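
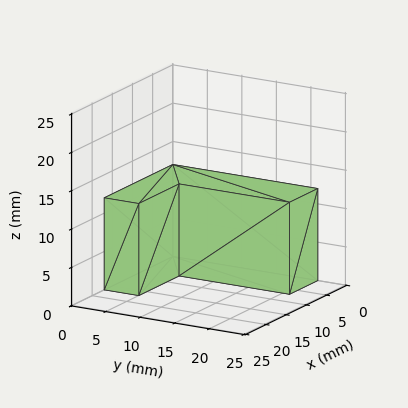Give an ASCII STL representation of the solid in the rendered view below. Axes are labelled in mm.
Reading the render: the shape is an L-shaped prism: outer 17 × 21 mm, arm thicknesses ≈ 5 mm (horizontal) and 7 mm (vertical), extruded 12 mm in z (dimensions read to the nearest mm from the axis ticks). For the STL, each face is triangulated and given an outward normal.

solid part
  facet normal 0.0000 0.0000 -1.0000
    outer loop
      vertex 17.00 5.00 0.00
      vertex 17.00 0.00 0.00
      vertex 0.00 0.00 0.00
    endloop
  endfacet
  facet normal 0.0000 0.0000 -1.0000
    outer loop
      vertex 7.00 5.00 0.00
      vertex 17.00 5.00 0.00
      vertex 0.00 0.00 0.00
    endloop
  endfacet
  facet normal 0.0000 0.0000 -1.0000
    outer loop
      vertex 7.00 21.00 0.00
      vertex 7.00 5.00 0.00
      vertex 0.00 0.00 0.00
    endloop
  endfacet
  facet normal 0.0000 0.0000 -1.0000
    outer loop
      vertex 0.00 21.00 0.00
      vertex 7.00 21.00 0.00
      vertex 0.00 0.00 0.00
    endloop
  endfacet
  facet normal 0.0000 0.0000 1.0000
    outer loop
      vertex 0.00 0.00 12.00
      vertex 17.00 0.00 12.00
      vertex 17.00 5.00 12.00
    endloop
  endfacet
  facet normal 0.0000 0.0000 1.0000
    outer loop
      vertex 0.00 0.00 12.00
      vertex 17.00 5.00 12.00
      vertex 7.00 5.00 12.00
    endloop
  endfacet
  facet normal 0.0000 0.0000 1.0000
    outer loop
      vertex 0.00 0.00 12.00
      vertex 7.00 5.00 12.00
      vertex 7.00 21.00 12.00
    endloop
  endfacet
  facet normal 0.0000 0.0000 1.0000
    outer loop
      vertex 0.00 0.00 12.00
      vertex 7.00 21.00 12.00
      vertex 0.00 21.00 12.00
    endloop
  endfacet
  facet normal 0.0000 -1.0000 0.0000
    outer loop
      vertex 0.00 0.00 0.00
      vertex 17.00 0.00 0.00
      vertex 17.00 0.00 12.00
    endloop
  endfacet
  facet normal 0.0000 -1.0000 0.0000
    outer loop
      vertex 0.00 0.00 0.00
      vertex 17.00 0.00 12.00
      vertex 0.00 0.00 12.00
    endloop
  endfacet
  facet normal 1.0000 0.0000 0.0000
    outer loop
      vertex 17.00 0.00 0.00
      vertex 17.00 5.00 0.00
      vertex 17.00 5.00 12.00
    endloop
  endfacet
  facet normal 1.0000 0.0000 0.0000
    outer loop
      vertex 17.00 0.00 0.00
      vertex 17.00 5.00 12.00
      vertex 17.00 0.00 12.00
    endloop
  endfacet
  facet normal 0.0000 1.0000 0.0000
    outer loop
      vertex 17.00 5.00 0.00
      vertex 7.00 5.00 0.00
      vertex 7.00 5.00 12.00
    endloop
  endfacet
  facet normal 0.0000 1.0000 0.0000
    outer loop
      vertex 17.00 5.00 0.00
      vertex 7.00 5.00 12.00
      vertex 17.00 5.00 12.00
    endloop
  endfacet
  facet normal 1.0000 0.0000 0.0000
    outer loop
      vertex 7.00 5.00 0.00
      vertex 7.00 21.00 0.00
      vertex 7.00 21.00 12.00
    endloop
  endfacet
  facet normal 1.0000 0.0000 0.0000
    outer loop
      vertex 7.00 5.00 0.00
      vertex 7.00 21.00 12.00
      vertex 7.00 5.00 12.00
    endloop
  endfacet
  facet normal 0.0000 1.0000 0.0000
    outer loop
      vertex 7.00 21.00 0.00
      vertex 0.00 21.00 0.00
      vertex 0.00 21.00 12.00
    endloop
  endfacet
  facet normal 0.0000 1.0000 0.0000
    outer loop
      vertex 7.00 21.00 0.00
      vertex 0.00 21.00 12.00
      vertex 7.00 21.00 12.00
    endloop
  endfacet
  facet normal -1.0000 0.0000 0.0000
    outer loop
      vertex 0.00 21.00 0.00
      vertex 0.00 0.00 0.00
      vertex 0.00 0.00 12.00
    endloop
  endfacet
  facet normal -1.0000 0.0000 0.0000
    outer loop
      vertex 0.00 21.00 0.00
      vertex 0.00 0.00 12.00
      vertex 0.00 21.00 12.00
    endloop
  endfacet
endsolid part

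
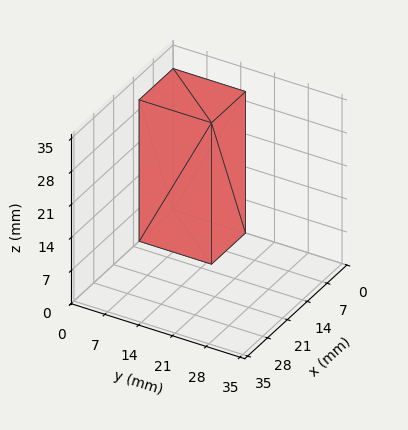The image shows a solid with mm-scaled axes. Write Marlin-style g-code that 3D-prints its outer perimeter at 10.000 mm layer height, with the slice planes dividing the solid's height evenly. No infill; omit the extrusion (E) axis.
Reading the render: the shape is a rectangular box, roughly 12 × 15 mm footprint and 30 mm tall (dimensions read to the nearest mm from the axis ticks). For the g-code, the solid's height is divided into equal slices at the stated Δz and each level perimeter traced with G1 moves after a G0 lift.

; perimeter-only toolpath
G21 ; units = mm
G90 ; absolute positioning
G28 ; home
; layer 1
G0 Z10.000
G0 X0.000 Y0.000
G1 X12.000 Y0.000
G1 X12.000 Y15.000
G1 X0.000 Y15.000
G1 X0.000 Y0.000
; layer 2
G0 Z20.000
G0 X0.000 Y0.000
G1 X12.000 Y0.000
G1 X12.000 Y15.000
G1 X0.000 Y15.000
G1 X0.000 Y0.000
; layer 3
G0 Z30.000
G0 X0.000 Y0.000
G1 X12.000 Y0.000
G1 X12.000 Y15.000
G1 X0.000 Y15.000
G1 X0.000 Y0.000
M2 ; end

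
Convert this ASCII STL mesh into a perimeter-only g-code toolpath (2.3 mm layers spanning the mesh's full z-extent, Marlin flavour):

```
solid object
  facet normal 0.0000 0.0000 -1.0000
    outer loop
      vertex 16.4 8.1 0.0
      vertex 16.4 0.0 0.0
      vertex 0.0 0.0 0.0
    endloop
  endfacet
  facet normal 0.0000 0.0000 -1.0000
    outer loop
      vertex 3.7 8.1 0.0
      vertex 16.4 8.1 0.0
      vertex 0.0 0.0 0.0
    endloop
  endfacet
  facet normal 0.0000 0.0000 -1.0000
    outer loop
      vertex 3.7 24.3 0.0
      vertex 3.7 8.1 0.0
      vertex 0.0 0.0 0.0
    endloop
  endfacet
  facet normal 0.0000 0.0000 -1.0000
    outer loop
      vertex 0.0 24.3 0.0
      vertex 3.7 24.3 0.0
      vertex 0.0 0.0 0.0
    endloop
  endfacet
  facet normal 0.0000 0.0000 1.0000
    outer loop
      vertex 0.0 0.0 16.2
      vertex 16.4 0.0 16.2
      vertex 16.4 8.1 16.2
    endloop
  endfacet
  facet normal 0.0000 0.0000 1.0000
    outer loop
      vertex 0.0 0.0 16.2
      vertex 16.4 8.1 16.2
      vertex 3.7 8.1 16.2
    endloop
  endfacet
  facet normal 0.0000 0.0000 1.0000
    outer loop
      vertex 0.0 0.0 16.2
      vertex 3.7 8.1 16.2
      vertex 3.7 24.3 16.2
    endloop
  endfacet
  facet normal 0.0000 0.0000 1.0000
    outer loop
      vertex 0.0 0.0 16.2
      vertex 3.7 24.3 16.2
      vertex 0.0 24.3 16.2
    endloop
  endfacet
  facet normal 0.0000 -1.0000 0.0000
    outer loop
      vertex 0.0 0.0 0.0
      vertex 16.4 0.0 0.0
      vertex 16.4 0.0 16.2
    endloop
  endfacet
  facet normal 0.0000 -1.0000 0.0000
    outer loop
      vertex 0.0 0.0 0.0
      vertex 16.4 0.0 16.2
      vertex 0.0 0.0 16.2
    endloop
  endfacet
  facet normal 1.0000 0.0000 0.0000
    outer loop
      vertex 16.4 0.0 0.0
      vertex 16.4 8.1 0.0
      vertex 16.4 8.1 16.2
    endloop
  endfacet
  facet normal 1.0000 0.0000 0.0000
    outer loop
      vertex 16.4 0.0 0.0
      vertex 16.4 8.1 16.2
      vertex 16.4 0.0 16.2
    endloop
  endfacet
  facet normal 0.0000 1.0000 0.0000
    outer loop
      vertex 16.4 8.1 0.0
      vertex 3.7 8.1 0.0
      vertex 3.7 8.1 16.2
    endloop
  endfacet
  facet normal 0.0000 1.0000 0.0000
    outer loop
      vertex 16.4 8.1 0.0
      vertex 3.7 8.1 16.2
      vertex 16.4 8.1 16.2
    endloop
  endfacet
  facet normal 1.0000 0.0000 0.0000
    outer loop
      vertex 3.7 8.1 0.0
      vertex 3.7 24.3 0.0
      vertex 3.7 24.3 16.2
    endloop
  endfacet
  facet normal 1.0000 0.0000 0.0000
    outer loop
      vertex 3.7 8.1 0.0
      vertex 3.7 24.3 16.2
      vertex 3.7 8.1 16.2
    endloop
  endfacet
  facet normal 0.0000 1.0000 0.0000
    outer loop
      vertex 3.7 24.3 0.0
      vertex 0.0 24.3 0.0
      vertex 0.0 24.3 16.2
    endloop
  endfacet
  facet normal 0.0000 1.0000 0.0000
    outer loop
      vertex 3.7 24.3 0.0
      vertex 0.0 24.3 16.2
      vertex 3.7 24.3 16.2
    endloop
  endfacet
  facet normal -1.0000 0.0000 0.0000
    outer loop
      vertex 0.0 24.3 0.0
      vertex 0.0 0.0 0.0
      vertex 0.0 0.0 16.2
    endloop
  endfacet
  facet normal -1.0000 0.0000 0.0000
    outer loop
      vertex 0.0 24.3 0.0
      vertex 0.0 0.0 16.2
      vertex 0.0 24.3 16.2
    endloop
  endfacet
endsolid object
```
; perimeter-only toolpath
G21 ; units = mm
G90 ; absolute positioning
G28 ; home
; layer 1
G0 Z2.3
G0 X0.0 Y0.0
G1 X16.4 Y0.0
G1 X16.4 Y8.1
G1 X3.7 Y8.1
G1 X3.7 Y24.3
G1 X0.0 Y24.3
G1 X0.0 Y0.0
; layer 2
G0 Z4.6
G0 X0.0 Y0.0
G1 X16.4 Y0.0
G1 X16.4 Y8.1
G1 X3.7 Y8.1
G1 X3.7 Y24.3
G1 X0.0 Y24.3
G1 X0.0 Y0.0
; layer 3
G0 Z6.9
G0 X0.0 Y0.0
G1 X16.4 Y0.0
G1 X16.4 Y8.1
G1 X3.7 Y8.1
G1 X3.7 Y24.3
G1 X0.0 Y24.3
G1 X0.0 Y0.0
; layer 4
G0 Z9.3
G0 X0.0 Y0.0
G1 X16.4 Y0.0
G1 X16.4 Y8.1
G1 X3.7 Y8.1
G1 X3.7 Y24.3
G1 X0.0 Y24.3
G1 X0.0 Y0.0
; layer 5
G0 Z11.6
G0 X0.0 Y0.0
G1 X16.4 Y0.0
G1 X16.4 Y8.1
G1 X3.7 Y8.1
G1 X3.7 Y24.3
G1 X0.0 Y24.3
G1 X0.0 Y0.0
; layer 6
G0 Z13.9
G0 X0.0 Y0.0
G1 X16.4 Y0.0
G1 X16.4 Y8.1
G1 X3.7 Y8.1
G1 X3.7 Y24.3
G1 X0.0 Y24.3
G1 X0.0 Y0.0
; layer 7
G0 Z16.2
G0 X0.0 Y0.0
G1 X16.4 Y0.0
G1 X16.4 Y8.1
G1 X3.7 Y8.1
G1 X3.7 Y24.3
G1 X0.0 Y24.3
G1 X0.0 Y0.0
M2 ; end

The solid is an L-shaped prism: outer 16.4 × 24.3 mm, arm thicknesses ≈ 8.1 mm (horizontal) and 3.7 mm (vertical), extruded 16.2 mm in z. Slicing at Δz = 2.3 mm — 7 equal slices spanning the solid's height, so layer i sits at z = i·h/7 — gives 7 non-empty perimeters. Each is a 6-segment closed polygon; G0 lifts to the layer z and rapids to the start vertex, then G1 traces the edges.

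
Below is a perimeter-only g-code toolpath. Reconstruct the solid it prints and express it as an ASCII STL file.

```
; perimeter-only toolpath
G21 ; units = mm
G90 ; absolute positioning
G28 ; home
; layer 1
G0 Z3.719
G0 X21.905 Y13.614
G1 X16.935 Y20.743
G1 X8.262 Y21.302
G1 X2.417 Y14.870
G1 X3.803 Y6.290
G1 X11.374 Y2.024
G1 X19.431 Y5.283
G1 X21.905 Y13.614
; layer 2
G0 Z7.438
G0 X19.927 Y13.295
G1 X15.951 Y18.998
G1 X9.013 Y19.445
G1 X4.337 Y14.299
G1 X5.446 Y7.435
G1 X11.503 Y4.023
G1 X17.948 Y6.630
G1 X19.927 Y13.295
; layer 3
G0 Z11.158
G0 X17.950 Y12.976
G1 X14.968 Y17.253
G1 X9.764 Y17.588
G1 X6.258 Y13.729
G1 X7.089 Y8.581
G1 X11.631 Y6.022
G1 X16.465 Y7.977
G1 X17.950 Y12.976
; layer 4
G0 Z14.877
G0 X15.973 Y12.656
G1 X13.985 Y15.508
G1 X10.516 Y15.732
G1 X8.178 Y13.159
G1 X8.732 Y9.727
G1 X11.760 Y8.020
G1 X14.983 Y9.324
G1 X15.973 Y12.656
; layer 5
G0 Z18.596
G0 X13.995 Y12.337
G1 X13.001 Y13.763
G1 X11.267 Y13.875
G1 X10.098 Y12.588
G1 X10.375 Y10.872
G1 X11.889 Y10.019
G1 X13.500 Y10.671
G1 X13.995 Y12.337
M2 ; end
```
solid part
  facet normal 0.0000 0.0000 -1.0000
    outer loop
      vertex 7.511 23.159 0.000
      vertex 17.918 22.488 0.000
      vertex 23.882 13.933 0.000
    endloop
  endfacet
  facet normal 0.0000 0.0000 -1.0000
    outer loop
      vertex 0.497 15.440 0.000
      vertex 7.511 23.159 0.000
      vertex 23.882 13.933 0.000
    endloop
  endfacet
  facet normal 0.0000 0.0000 -1.0000
    outer loop
      vertex 2.160 5.144 0.000
      vertex 0.497 15.440 0.000
      vertex 23.882 13.933 0.000
    endloop
  endfacet
  facet normal 0.0000 0.0000 -1.0000
    outer loop
      vertex 11.245 0.025 0.000
      vertex 2.160 5.144 0.000
      vertex 23.882 13.933 0.000
    endloop
  endfacet
  facet normal 0.0000 0.0000 -1.0000
    outer loop
      vertex 20.913 3.936 0.000
      vertex 11.245 0.025 0.000
      vertex 23.882 13.933 0.000
    endloop
  endfacet
  facet normal 0.7380 0.5145 0.4365
    outer loop
      vertex 23.882 13.933 0.000
      vertex 17.918 22.488 0.000
      vertex 12.018 12.018 22.315
    endloop
  endfacet
  facet normal 0.0579 0.8978 0.4366
    outer loop
      vertex 17.918 22.488 0.000
      vertex 7.511 23.159 0.000
      vertex 12.018 12.018 22.315
    endloop
  endfacet
  facet normal -0.6658 0.6050 0.4366
    outer loop
      vertex 7.511 23.159 0.000
      vertex 0.497 15.440 0.000
      vertex 12.018 12.018 22.315
    endloop
  endfacet
  facet normal -0.8882 -0.1435 0.4366
    outer loop
      vertex 0.497 15.440 0.000
      vertex 2.160 5.144 0.000
      vertex 12.018 12.018 22.315
    endloop
  endfacet
  facet normal -0.4416 -0.7838 0.4366
    outer loop
      vertex 2.160 5.144 0.000
      vertex 11.245 0.025 0.000
      vertex 12.018 12.018 22.315
    endloop
  endfacet
  facet normal 0.3374 -0.8340 0.4366
    outer loop
      vertex 11.245 0.025 0.000
      vertex 20.913 3.936 0.000
      vertex 12.018 12.018 22.315
    endloop
  endfacet
  facet normal 0.8624 -0.2561 0.4365
    outer loop
      vertex 20.913 3.936 0.000
      vertex 23.882 13.933 0.000
      vertex 12.018 12.018 22.315
    endloop
  endfacet
endsolid part

The G0 Z moves step by Δz≈3.719 mm. The G1 loops shrink linearly with z, so the solid tapers from its base footprint up to z≈22.3. Closing with a flat bottom cap and the tapered top and triangulating gives 12 facets — a regular 7-sided pyramid, base circumscribed radius ≈ 12 mm, apex at z ≈ 22.3 mm.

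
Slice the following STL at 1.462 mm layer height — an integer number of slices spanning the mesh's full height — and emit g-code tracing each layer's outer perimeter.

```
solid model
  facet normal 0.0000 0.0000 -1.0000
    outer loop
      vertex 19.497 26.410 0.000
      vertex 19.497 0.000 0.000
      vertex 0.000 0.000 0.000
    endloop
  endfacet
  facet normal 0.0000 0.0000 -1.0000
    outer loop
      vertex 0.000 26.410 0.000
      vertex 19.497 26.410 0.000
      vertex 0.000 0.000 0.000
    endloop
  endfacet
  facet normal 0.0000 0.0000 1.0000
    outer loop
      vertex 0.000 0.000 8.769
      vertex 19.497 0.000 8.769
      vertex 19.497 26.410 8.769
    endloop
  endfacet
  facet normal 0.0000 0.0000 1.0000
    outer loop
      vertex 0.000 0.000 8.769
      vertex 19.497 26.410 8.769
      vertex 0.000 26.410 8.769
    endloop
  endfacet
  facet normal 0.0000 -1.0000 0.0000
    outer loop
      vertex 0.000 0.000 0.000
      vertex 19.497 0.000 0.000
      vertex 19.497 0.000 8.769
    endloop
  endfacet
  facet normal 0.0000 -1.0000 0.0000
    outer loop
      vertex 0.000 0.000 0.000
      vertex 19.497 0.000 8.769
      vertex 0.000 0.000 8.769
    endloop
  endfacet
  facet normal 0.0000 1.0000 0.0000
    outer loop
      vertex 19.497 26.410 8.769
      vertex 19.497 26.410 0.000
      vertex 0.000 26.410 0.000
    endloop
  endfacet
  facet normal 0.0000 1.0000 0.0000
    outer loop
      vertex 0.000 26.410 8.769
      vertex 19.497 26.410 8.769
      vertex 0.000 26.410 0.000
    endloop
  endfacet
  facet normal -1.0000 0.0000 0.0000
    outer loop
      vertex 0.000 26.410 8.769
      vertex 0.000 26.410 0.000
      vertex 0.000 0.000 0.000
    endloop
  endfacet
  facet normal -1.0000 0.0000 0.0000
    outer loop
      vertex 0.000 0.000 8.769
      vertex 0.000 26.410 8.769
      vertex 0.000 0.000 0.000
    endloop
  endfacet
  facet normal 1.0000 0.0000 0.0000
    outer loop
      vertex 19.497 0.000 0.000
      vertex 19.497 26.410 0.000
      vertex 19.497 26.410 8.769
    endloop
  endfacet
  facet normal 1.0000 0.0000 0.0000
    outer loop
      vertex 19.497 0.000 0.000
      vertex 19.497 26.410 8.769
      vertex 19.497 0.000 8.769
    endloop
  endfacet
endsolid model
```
; perimeter-only toolpath
G21 ; units = mm
G90 ; absolute positioning
G28 ; home
; layer 1
G0 Z1.462
G0 X0.000 Y0.000
G1 X19.497 Y0.000
G1 X19.497 Y26.410
G1 X0.000 Y26.410
G1 X0.000 Y0.000
; layer 2
G0 Z2.923
G0 X0.000 Y0.000
G1 X19.497 Y0.000
G1 X19.497 Y26.410
G1 X0.000 Y26.410
G1 X0.000 Y0.000
; layer 3
G0 Z4.385
G0 X0.000 Y0.000
G1 X19.497 Y0.000
G1 X19.497 Y26.410
G1 X0.000 Y26.410
G1 X0.000 Y0.000
; layer 4
G0 Z5.846
G0 X0.000 Y0.000
G1 X19.497 Y0.000
G1 X19.497 Y26.410
G1 X0.000 Y26.410
G1 X0.000 Y0.000
; layer 5
G0 Z7.308
G0 X0.000 Y0.000
G1 X19.497 Y0.000
G1 X19.497 Y26.410
G1 X0.000 Y26.410
G1 X0.000 Y0.000
; layer 6
G0 Z8.769
G0 X0.000 Y0.000
G1 X19.497 Y0.000
G1 X19.497 Y26.410
G1 X0.000 Y26.410
G1 X0.000 Y0.000
M2 ; end

The solid is a rectangular box, roughly 19.5 × 26.4 mm footprint and 8.77 mm tall. Slicing at Δz = 1.462 mm — 6 equal slices spanning the solid's height, so layer i sits at z = i·h/6 — gives 6 non-empty perimeters. Each is a 4-segment closed polygon; G0 lifts to the layer z and rapids to the start vertex, then G1 traces the edges.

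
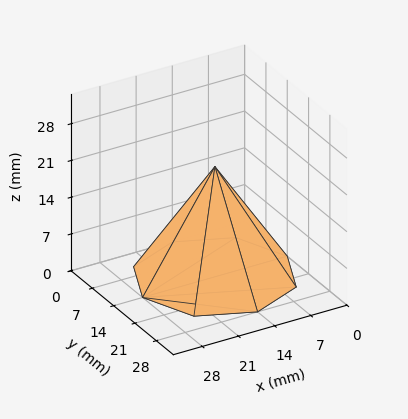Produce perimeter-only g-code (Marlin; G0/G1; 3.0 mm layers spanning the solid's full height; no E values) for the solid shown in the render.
Reading the render: the shape is a regular 8-sided pyramid, base circumscribed radius ≈ 14 mm, apex at z ≈ 21 mm (dimensions read to the nearest mm from the axis ticks). For the g-code, the solid's height is divided into equal slices at the stated Δz and each level perimeter traced with G1 moves after a G0 lift.

; perimeter-only toolpath
G21 ; units = mm
G90 ; absolute positioning
G28 ; home
; layer 1
G0 Z3.0
G0 X26.0 Y14.0
G1 X22.5 Y22.5
G1 X14.0 Y26.0
G1 X5.5 Y22.5
G1 X2.0 Y14.0
G1 X5.5 Y5.5
G1 X14.0 Y2.0
G1 X22.5 Y5.5
G1 X26.0 Y14.0
; layer 2
G0 Z6.0
G0 X24.0 Y14.0
G1 X21.1 Y21.1
G1 X14.0 Y24.0
G1 X6.9 Y21.1
G1 X4.0 Y14.0
G1 X6.9 Y6.9
G1 X14.0 Y4.0
G1 X21.1 Y6.9
G1 X24.0 Y14.0
; layer 3
G0 Z9.0
G0 X22.0 Y14.0
G1 X19.7 Y19.7
G1 X14.0 Y22.0
G1 X8.3 Y19.7
G1 X6.0 Y14.0
G1 X8.3 Y8.3
G1 X14.0 Y6.0
G1 X19.7 Y8.3
G1 X22.0 Y14.0
; layer 4
G0 Z12.0
G0 X20.0 Y14.0
G1 X18.2 Y18.2
G1 X14.0 Y20.0
G1 X9.8 Y18.2
G1 X8.0 Y14.0
G1 X9.8 Y9.8
G1 X14.0 Y8.0
G1 X18.2 Y9.8
G1 X20.0 Y14.0
; layer 5
G0 Z15.0
G0 X18.0 Y14.0
G1 X16.8 Y16.8
G1 X14.0 Y18.0
G1 X11.2 Y16.8
G1 X10.0 Y14.0
G1 X11.2 Y11.2
G1 X14.0 Y10.0
G1 X16.8 Y11.2
G1 X18.0 Y14.0
; layer 6
G0 Z18.0
G0 X16.0 Y14.0
G1 X15.4 Y15.4
G1 X14.0 Y16.0
G1 X12.6 Y15.4
G1 X12.0 Y14.0
G1 X12.6 Y12.6
G1 X14.0 Y12.0
G1 X15.4 Y12.6
G1 X16.0 Y14.0
M2 ; end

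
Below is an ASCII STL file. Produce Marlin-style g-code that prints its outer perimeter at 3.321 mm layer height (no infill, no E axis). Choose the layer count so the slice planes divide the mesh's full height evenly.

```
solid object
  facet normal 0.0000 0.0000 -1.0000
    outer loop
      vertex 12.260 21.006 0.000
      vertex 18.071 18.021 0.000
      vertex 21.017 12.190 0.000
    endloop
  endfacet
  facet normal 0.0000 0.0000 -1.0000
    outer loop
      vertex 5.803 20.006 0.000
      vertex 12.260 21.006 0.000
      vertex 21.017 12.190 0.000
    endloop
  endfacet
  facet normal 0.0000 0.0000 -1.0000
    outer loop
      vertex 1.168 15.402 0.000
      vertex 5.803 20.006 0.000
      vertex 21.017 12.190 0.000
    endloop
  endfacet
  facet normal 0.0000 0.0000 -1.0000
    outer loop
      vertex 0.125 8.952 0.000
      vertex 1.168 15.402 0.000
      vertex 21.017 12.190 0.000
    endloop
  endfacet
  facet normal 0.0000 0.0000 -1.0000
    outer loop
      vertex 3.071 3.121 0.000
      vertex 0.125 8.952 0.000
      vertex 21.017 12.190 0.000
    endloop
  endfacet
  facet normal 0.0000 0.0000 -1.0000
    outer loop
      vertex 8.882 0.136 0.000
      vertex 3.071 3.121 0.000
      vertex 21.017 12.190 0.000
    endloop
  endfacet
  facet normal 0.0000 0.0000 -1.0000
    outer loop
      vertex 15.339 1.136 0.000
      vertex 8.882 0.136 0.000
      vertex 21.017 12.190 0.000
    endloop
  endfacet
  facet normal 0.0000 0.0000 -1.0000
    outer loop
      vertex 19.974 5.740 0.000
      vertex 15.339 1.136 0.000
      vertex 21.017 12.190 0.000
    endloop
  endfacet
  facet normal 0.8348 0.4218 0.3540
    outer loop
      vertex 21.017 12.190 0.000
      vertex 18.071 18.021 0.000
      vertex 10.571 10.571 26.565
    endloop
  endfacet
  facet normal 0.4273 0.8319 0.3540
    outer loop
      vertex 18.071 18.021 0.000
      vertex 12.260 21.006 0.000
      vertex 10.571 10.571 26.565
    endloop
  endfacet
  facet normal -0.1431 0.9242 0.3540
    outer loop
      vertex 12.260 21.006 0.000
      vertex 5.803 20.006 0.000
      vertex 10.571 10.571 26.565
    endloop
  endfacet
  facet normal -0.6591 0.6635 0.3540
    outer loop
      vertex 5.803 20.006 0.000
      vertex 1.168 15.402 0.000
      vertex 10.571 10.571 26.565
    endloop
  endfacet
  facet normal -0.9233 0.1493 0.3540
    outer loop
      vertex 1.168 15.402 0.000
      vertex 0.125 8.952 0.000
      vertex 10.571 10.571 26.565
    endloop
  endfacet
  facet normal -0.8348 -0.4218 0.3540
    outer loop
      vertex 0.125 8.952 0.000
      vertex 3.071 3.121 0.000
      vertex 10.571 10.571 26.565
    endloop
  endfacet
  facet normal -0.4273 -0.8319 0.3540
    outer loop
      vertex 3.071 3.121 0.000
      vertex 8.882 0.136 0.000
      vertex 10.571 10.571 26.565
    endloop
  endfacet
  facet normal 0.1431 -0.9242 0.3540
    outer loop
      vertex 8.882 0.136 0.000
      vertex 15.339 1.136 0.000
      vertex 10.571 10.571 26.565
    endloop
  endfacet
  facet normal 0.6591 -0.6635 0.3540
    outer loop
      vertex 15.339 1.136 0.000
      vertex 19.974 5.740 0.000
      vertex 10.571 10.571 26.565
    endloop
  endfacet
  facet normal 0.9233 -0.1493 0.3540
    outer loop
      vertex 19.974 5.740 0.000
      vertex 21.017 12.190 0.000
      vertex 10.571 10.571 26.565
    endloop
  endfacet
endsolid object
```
; perimeter-only toolpath
G21 ; units = mm
G90 ; absolute positioning
G28 ; home
; layer 1
G0 Z3.321
G0 X19.711 Y11.988
G1 X17.134 Y17.090
G1 X12.049 Y19.702
G1 X6.399 Y18.827
G1 X2.343 Y14.798
G1 X1.431 Y9.154
G1 X4.008 Y4.052
G1 X9.093 Y1.440
G1 X14.743 Y2.315
G1 X18.799 Y6.344
G1 X19.711 Y11.988
; layer 2
G0 Z6.641
G0 X18.405 Y11.785
G1 X16.196 Y16.159
G1 X11.838 Y18.397
G1 X6.995 Y17.647
G1 X3.519 Y14.194
G1 X2.736 Y9.357
G1 X4.946 Y4.983
G1 X9.304 Y2.745
G1 X14.147 Y3.495
G1 X17.623 Y6.948
G1 X18.405 Y11.785
; layer 3
G0 Z9.962
G0 X17.100 Y11.583
G1 X15.259 Y15.227
G1 X11.627 Y17.093
G1 X7.591 Y16.468
G1 X4.694 Y13.590
G1 X4.042 Y9.559
G1 X5.883 Y5.915
G1 X9.515 Y4.049
G1 X13.551 Y4.674
G1 X16.448 Y7.552
G1 X17.100 Y11.583
; layer 4
G0 Z13.283
G0 X15.794 Y11.380
G1 X14.321 Y14.296
G1 X11.415 Y15.788
G1 X8.187 Y15.288
G1 X5.869 Y12.986
G1 X5.348 Y9.761
G1 X6.821 Y6.846
G1 X9.726 Y5.353
G1 X12.955 Y5.853
G1 X15.273 Y8.155
G1 X15.794 Y11.380
; layer 5
G0 Z16.603
G0 X14.488 Y11.178
G1 X13.384 Y13.365
G1 X11.204 Y14.484
G1 X8.783 Y14.109
G1 X7.045 Y12.383
G1 X6.654 Y9.964
G1 X7.758 Y7.777
G1 X9.938 Y6.658
G1 X12.359 Y7.033
G1 X14.097 Y8.759
G1 X14.488 Y11.178
; layer 6
G0 Z19.924
G0 X13.183 Y10.976
G1 X12.446 Y12.434
G1 X10.993 Y13.180
G1 X9.379 Y12.930
G1 X8.220 Y11.779
G1 X7.960 Y10.166
G1 X8.696 Y8.709
G1 X10.149 Y7.962
G1 X11.763 Y8.212
G1 X12.922 Y9.363
G1 X13.183 Y10.976
; layer 7
G0 Z23.244
G0 X11.877 Y10.773
G1 X11.508 Y11.502
G1 X10.782 Y11.875
G1 X9.975 Y11.750
G1 X9.396 Y11.175
G1 X9.265 Y10.369
G1 X9.633 Y9.640
G1 X10.360 Y9.267
G1 X11.167 Y9.392
G1 X11.746 Y9.967
G1 X11.877 Y10.773
M2 ; end

The solid is a regular 10-sided pyramid, base circumscribed radius ≈ 10.6 mm, apex at z ≈ 26.6 mm. Slicing at Δz = 3.321 mm — 8 equal slices spanning the solid's height, so layer i sits at z = i·h/8 — gives 7 non-empty perimeters. Each is a 10-segment closed polygon; G0 lifts to the layer z and rapids to the start vertex, then G1 traces the edges. The cross-section shrinks linearly with z (the slice at the apex is degenerate and omitted).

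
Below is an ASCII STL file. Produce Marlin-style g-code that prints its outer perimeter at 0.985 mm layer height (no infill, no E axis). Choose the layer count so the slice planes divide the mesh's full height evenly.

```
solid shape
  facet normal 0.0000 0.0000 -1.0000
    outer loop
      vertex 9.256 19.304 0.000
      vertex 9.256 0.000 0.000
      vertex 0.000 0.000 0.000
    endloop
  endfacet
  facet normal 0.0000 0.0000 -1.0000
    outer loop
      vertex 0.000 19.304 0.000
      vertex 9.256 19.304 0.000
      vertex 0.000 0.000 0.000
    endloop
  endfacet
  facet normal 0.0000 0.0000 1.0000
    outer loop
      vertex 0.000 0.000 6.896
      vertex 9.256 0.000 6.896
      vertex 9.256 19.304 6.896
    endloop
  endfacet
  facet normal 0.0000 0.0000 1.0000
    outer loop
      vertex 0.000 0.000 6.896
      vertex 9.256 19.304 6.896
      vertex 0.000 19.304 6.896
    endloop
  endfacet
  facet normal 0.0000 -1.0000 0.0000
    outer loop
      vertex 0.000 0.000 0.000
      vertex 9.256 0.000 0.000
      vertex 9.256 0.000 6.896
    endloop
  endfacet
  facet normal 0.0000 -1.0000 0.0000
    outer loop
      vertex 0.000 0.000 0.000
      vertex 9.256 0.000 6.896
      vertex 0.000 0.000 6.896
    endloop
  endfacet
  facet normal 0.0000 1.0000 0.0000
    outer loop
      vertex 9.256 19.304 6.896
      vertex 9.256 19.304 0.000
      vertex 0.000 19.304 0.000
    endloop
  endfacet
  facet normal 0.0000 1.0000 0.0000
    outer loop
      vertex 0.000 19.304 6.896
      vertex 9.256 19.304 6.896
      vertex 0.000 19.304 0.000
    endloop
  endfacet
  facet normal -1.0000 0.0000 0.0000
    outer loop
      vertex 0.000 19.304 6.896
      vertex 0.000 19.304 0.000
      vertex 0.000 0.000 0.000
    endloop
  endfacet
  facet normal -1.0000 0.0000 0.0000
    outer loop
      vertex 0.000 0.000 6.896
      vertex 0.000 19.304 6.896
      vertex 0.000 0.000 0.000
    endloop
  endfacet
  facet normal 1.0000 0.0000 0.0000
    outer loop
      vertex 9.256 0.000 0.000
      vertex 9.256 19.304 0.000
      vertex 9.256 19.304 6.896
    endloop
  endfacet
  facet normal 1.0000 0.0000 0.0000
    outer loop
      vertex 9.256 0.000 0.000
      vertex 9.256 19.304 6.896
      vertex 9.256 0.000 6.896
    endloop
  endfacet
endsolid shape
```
; perimeter-only toolpath
G21 ; units = mm
G90 ; absolute positioning
G28 ; home
; layer 1
G0 Z0.985
G0 X0.000 Y0.000
G1 X9.256 Y0.000
G1 X9.256 Y19.304
G1 X0.000 Y19.304
G1 X0.000 Y0.000
; layer 2
G0 Z1.970
G0 X0.000 Y0.000
G1 X9.256 Y0.000
G1 X9.256 Y19.304
G1 X0.000 Y19.304
G1 X0.000 Y0.000
; layer 3
G0 Z2.955
G0 X0.000 Y0.000
G1 X9.256 Y0.000
G1 X9.256 Y19.304
G1 X0.000 Y19.304
G1 X0.000 Y0.000
; layer 4
G0 Z3.941
G0 X0.000 Y0.000
G1 X9.256 Y0.000
G1 X9.256 Y19.304
G1 X0.000 Y19.304
G1 X0.000 Y0.000
; layer 5
G0 Z4.926
G0 X0.000 Y0.000
G1 X9.256 Y0.000
G1 X9.256 Y19.304
G1 X0.000 Y19.304
G1 X0.000 Y0.000
; layer 6
G0 Z5.911
G0 X0.000 Y0.000
G1 X9.256 Y0.000
G1 X9.256 Y19.304
G1 X0.000 Y19.304
G1 X0.000 Y0.000
; layer 7
G0 Z6.896
G0 X0.000 Y0.000
G1 X9.256 Y0.000
G1 X9.256 Y19.304
G1 X0.000 Y19.304
G1 X0.000 Y0.000
M2 ; end

The solid is a rectangular box, roughly 9.26 × 19.3 mm footprint and 6.9 mm tall. Slicing at Δz = 0.985 mm — 7 equal slices spanning the solid's height, so layer i sits at z = i·h/7 — gives 7 non-empty perimeters. Each is a 4-segment closed polygon; G0 lifts to the layer z and rapids to the start vertex, then G1 traces the edges.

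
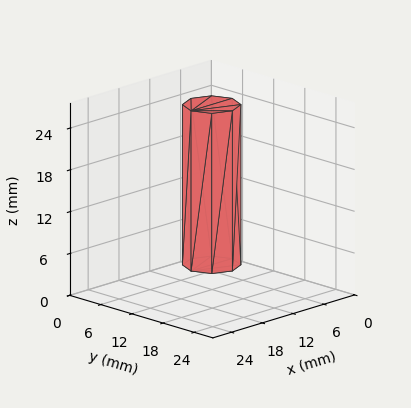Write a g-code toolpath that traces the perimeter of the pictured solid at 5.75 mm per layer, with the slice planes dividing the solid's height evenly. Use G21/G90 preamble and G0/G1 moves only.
Reading the render: the shape is a regular 8-sided prism (a cylinder approximated with 8 flat sides), circumscribed radius ≈ 4 mm, height ≈ 23 mm (dimensions read to the nearest mm from the axis ticks). For the g-code, the solid's height is divided into equal slices at the stated Δz and each level perimeter traced with G1 moves after a G0 lift.

; perimeter-only toolpath
G21 ; units = mm
G90 ; absolute positioning
G28 ; home
; layer 1
G0 Z5.75
G0 X8.00 Y4.00
G1 X6.83 Y6.83
G1 X4.00 Y8.00
G1 X1.17 Y6.83
G1 X0.00 Y4.00
G1 X1.17 Y1.17
G1 X4.00 Y0.00
G1 X6.83 Y1.17
G1 X8.00 Y4.00
; layer 2
G0 Z11.50
G0 X8.00 Y4.00
G1 X6.83 Y6.83
G1 X4.00 Y8.00
G1 X1.17 Y6.83
G1 X0.00 Y4.00
G1 X1.17 Y1.17
G1 X4.00 Y0.00
G1 X6.83 Y1.17
G1 X8.00 Y4.00
; layer 3
G0 Z17.25
G0 X8.00 Y4.00
G1 X6.83 Y6.83
G1 X4.00 Y8.00
G1 X1.17 Y6.83
G1 X0.00 Y4.00
G1 X1.17 Y1.17
G1 X4.00 Y0.00
G1 X6.83 Y1.17
G1 X8.00 Y4.00
; layer 4
G0 Z23.00
G0 X8.00 Y4.00
G1 X6.83 Y6.83
G1 X4.00 Y8.00
G1 X1.17 Y6.83
G1 X0.00 Y4.00
G1 X1.17 Y1.17
G1 X4.00 Y0.00
G1 X6.83 Y1.17
G1 X8.00 Y4.00
M2 ; end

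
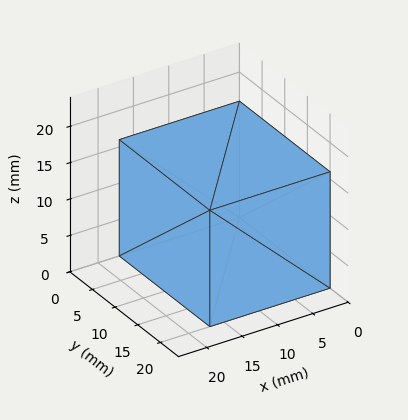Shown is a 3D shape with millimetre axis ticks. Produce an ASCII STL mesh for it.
Reading the render: the shape is a rectangular box, roughly 17 × 20 mm footprint and 16 mm tall (dimensions read to the nearest mm from the axis ticks). For the STL, each face is triangulated and given an outward normal.

solid part
  facet normal 0.0000 0.0000 -1.0000
    outer loop
      vertex 17.00 20.00 0.00
      vertex 17.00 0.00 0.00
      vertex 0.00 0.00 0.00
    endloop
  endfacet
  facet normal 0.0000 0.0000 -1.0000
    outer loop
      vertex 0.00 20.00 0.00
      vertex 17.00 20.00 0.00
      vertex 0.00 0.00 0.00
    endloop
  endfacet
  facet normal 0.0000 0.0000 1.0000
    outer loop
      vertex 0.00 0.00 16.00
      vertex 17.00 0.00 16.00
      vertex 17.00 20.00 16.00
    endloop
  endfacet
  facet normal 0.0000 0.0000 1.0000
    outer loop
      vertex 0.00 0.00 16.00
      vertex 17.00 20.00 16.00
      vertex 0.00 20.00 16.00
    endloop
  endfacet
  facet normal 0.0000 -1.0000 0.0000
    outer loop
      vertex 0.00 0.00 0.00
      vertex 17.00 0.00 0.00
      vertex 17.00 0.00 16.00
    endloop
  endfacet
  facet normal 0.0000 -1.0000 0.0000
    outer loop
      vertex 0.00 0.00 0.00
      vertex 17.00 0.00 16.00
      vertex 0.00 0.00 16.00
    endloop
  endfacet
  facet normal 0.0000 1.0000 0.0000
    outer loop
      vertex 17.00 20.00 16.00
      vertex 17.00 20.00 0.00
      vertex 0.00 20.00 0.00
    endloop
  endfacet
  facet normal 0.0000 1.0000 0.0000
    outer loop
      vertex 0.00 20.00 16.00
      vertex 17.00 20.00 16.00
      vertex 0.00 20.00 0.00
    endloop
  endfacet
  facet normal -1.0000 0.0000 0.0000
    outer loop
      vertex 0.00 20.00 16.00
      vertex 0.00 20.00 0.00
      vertex 0.00 0.00 0.00
    endloop
  endfacet
  facet normal -1.0000 0.0000 0.0000
    outer loop
      vertex 0.00 0.00 16.00
      vertex 0.00 20.00 16.00
      vertex 0.00 0.00 0.00
    endloop
  endfacet
  facet normal 1.0000 0.0000 0.0000
    outer loop
      vertex 17.00 0.00 0.00
      vertex 17.00 20.00 0.00
      vertex 17.00 20.00 16.00
    endloop
  endfacet
  facet normal 1.0000 0.0000 0.0000
    outer loop
      vertex 17.00 0.00 0.00
      vertex 17.00 20.00 16.00
      vertex 17.00 0.00 16.00
    endloop
  endfacet
endsolid part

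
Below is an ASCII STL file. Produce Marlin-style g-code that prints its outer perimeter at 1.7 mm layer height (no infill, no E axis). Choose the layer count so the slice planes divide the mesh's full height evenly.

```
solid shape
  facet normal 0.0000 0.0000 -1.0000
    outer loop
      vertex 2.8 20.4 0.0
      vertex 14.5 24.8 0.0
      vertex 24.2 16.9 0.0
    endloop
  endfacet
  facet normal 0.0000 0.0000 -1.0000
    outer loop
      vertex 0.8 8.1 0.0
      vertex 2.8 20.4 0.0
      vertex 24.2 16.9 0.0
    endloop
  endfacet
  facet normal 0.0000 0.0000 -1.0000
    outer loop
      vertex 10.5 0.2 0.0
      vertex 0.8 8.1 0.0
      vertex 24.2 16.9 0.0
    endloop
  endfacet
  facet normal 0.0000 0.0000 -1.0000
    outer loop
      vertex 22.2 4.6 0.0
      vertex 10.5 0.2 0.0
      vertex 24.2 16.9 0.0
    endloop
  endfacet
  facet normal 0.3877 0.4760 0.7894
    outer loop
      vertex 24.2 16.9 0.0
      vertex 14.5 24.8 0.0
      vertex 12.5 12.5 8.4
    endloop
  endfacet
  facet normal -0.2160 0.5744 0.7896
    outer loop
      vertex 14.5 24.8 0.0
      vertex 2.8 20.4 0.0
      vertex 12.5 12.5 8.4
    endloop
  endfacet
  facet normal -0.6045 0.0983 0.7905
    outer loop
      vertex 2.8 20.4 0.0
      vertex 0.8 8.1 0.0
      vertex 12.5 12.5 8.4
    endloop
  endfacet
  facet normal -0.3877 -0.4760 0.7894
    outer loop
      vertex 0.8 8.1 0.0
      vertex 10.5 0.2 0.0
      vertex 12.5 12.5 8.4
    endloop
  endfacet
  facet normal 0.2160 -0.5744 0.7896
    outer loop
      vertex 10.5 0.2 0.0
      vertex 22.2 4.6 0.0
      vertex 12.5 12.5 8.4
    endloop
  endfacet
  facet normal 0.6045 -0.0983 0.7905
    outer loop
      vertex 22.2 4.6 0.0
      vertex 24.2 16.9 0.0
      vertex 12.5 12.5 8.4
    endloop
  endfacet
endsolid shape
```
; perimeter-only toolpath
G21 ; units = mm
G90 ; absolute positioning
G28 ; home
; layer 1
G0 Z1.7
G0 X21.9 Y16.0
G1 X14.1 Y22.3
G1 X4.7 Y18.8
G1 X3.1 Y9.0
G1 X10.9 Y2.7
G1 X20.3 Y6.2
G1 X21.9 Y16.0
; layer 2
G0 Z3.4
G0 X19.5 Y15.1
G1 X13.7 Y19.9
G1 X6.7 Y17.2
G1 X5.5 Y9.9
G1 X11.3 Y5.1
G1 X18.3 Y7.8
G1 X19.5 Y15.1
; layer 3
G0 Z5.0
G0 X17.2 Y14.3
G1 X13.3 Y17.4
G1 X8.6 Y15.7
G1 X7.8 Y10.7
G1 X11.7 Y7.6
G1 X16.4 Y9.3
G1 X17.2 Y14.3
; layer 4
G0 Z6.7
G0 X14.8 Y13.4
G1 X12.9 Y15.0
G1 X10.6 Y14.1
G1 X10.2 Y11.6
G1 X12.1 Y10.0
G1 X14.4 Y10.9
G1 X14.8 Y13.4
M2 ; end

The solid is a regular 6-sided pyramid, base circumscribed radius ≈ 12.5 mm, apex at z ≈ 8.4 mm. Slicing at Δz = 1.7 mm — 5 equal slices spanning the solid's height, so layer i sits at z = i·h/5 — gives 4 non-empty perimeters. Each is a 6-segment closed polygon; G0 lifts to the layer z and rapids to the start vertex, then G1 traces the edges. The cross-section shrinks linearly with z (the slice at the apex is degenerate and omitted).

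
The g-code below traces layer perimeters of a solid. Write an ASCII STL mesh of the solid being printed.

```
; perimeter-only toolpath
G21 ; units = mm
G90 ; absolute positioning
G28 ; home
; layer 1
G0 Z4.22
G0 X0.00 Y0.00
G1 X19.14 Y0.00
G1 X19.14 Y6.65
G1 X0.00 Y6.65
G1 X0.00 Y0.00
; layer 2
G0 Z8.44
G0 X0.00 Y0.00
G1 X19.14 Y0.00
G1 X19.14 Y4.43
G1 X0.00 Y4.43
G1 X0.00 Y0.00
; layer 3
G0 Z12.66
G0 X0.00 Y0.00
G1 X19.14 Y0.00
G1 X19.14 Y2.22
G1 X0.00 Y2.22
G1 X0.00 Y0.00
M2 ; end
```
solid part
  facet normal 0.0000 0.0000 -1.0000
    outer loop
      vertex 19.14 8.87 0.00
      vertex 19.14 0.00 0.00
      vertex 0.00 0.00 0.00
    endloop
  endfacet
  facet normal 0.0000 0.0000 -1.0000
    outer loop
      vertex 0.00 8.87 0.00
      vertex 19.14 8.87 0.00
      vertex 0.00 0.00 0.00
    endloop
  endfacet
  facet normal 0.0000 -1.0000 0.0000
    outer loop
      vertex 0.00 0.00 0.00
      vertex 19.14 0.00 0.00
      vertex 19.14 0.00 16.88
    endloop
  endfacet
  facet normal 0.0000 -1.0000 0.0000
    outer loop
      vertex 0.00 0.00 0.00
      vertex 19.14 0.00 16.88
      vertex 0.00 0.00 16.88
    endloop
  endfacet
  facet normal 0.0000 0.8852 0.4652
    outer loop
      vertex 0.00 0.00 16.88
      vertex 19.14 0.00 16.88
      vertex 19.14 8.87 0.00
    endloop
  endfacet
  facet normal 0.0000 0.8852 0.4652
    outer loop
      vertex 0.00 0.00 16.88
      vertex 19.14 8.87 0.00
      vertex 0.00 8.87 0.00
    endloop
  endfacet
  facet normal -1.0000 0.0000 0.0000
    outer loop
      vertex 0.00 0.00 16.88
      vertex 0.00 8.87 0.00
      vertex 0.00 0.00 0.00
    endloop
  endfacet
  facet normal 1.0000 0.0000 0.0000
    outer loop
      vertex 19.14 0.00 0.00
      vertex 19.14 8.87 0.00
      vertex 19.14 0.00 16.88
    endloop
  endfacet
endsolid part

The G0 Z moves step by Δz≈4.22 mm. The G1 loops shrink linearly with z, so the solid tapers from its base footprint up to z≈16.9. Closing with a flat bottom cap and the tapered top and triangulating gives 8 facets — a wedge (ramp): 19.1 × 8.87 mm base, rising to 16.9 mm along the y=0 edge and sloping linearly to z=0 at y=8.87.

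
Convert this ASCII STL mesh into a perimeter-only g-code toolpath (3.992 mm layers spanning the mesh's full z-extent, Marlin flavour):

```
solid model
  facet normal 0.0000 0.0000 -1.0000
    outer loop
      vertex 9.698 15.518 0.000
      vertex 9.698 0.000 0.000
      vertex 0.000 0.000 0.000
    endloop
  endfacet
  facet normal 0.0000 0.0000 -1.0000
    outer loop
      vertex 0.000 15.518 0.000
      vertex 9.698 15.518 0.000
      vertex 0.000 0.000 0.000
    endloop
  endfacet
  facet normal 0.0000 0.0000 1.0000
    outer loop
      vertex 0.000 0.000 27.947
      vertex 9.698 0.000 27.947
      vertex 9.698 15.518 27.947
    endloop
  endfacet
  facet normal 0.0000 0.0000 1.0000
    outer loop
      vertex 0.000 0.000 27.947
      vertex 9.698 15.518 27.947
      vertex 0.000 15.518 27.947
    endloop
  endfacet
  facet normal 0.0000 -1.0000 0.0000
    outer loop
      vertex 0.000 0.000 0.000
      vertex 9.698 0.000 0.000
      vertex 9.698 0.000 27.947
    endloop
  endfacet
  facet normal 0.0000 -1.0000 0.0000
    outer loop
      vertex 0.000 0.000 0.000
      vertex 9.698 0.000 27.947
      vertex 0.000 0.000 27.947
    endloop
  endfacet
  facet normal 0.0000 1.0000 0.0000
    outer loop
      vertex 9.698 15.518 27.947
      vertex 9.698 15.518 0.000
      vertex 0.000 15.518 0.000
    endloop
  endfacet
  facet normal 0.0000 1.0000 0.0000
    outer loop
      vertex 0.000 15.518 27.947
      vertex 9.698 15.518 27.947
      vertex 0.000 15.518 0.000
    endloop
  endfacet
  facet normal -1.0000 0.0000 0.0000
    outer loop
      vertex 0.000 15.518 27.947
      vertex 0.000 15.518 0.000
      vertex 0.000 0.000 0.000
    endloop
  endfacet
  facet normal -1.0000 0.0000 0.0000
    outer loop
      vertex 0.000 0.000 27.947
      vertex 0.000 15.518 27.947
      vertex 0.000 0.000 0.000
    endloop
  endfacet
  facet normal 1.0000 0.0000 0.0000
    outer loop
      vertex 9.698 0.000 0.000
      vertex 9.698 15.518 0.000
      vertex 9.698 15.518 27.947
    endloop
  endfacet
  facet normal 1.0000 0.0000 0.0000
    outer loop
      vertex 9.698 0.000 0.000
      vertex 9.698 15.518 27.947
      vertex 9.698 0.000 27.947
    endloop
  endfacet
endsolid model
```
; perimeter-only toolpath
G21 ; units = mm
G90 ; absolute positioning
G28 ; home
; layer 1
G0 Z3.992
G0 X0.000 Y0.000
G1 X9.698 Y0.000
G1 X9.698 Y15.518
G1 X0.000 Y15.518
G1 X0.000 Y0.000
; layer 2
G0 Z7.985
G0 X0.000 Y0.000
G1 X9.698 Y0.000
G1 X9.698 Y15.518
G1 X0.000 Y15.518
G1 X0.000 Y0.000
; layer 3
G0 Z11.977
G0 X0.000 Y0.000
G1 X9.698 Y0.000
G1 X9.698 Y15.518
G1 X0.000 Y15.518
G1 X0.000 Y0.000
; layer 4
G0 Z15.970
G0 X0.000 Y0.000
G1 X9.698 Y0.000
G1 X9.698 Y15.518
G1 X0.000 Y15.518
G1 X0.000 Y0.000
; layer 5
G0 Z19.962
G0 X0.000 Y0.000
G1 X9.698 Y0.000
G1 X9.698 Y15.518
G1 X0.000 Y15.518
G1 X0.000 Y0.000
; layer 6
G0 Z23.955
G0 X0.000 Y0.000
G1 X9.698 Y0.000
G1 X9.698 Y15.518
G1 X0.000 Y15.518
G1 X0.000 Y0.000
; layer 7
G0 Z27.947
G0 X0.000 Y0.000
G1 X9.698 Y0.000
G1 X9.698 Y15.518
G1 X0.000 Y15.518
G1 X0.000 Y0.000
M2 ; end

The solid is a rectangular box, roughly 9.7 × 15.5 mm footprint and 27.9 mm tall. Slicing at Δz = 3.992 mm — 7 equal slices spanning the solid's height, so layer i sits at z = i·h/7 — gives 7 non-empty perimeters. Each is a 4-segment closed polygon; G0 lifts to the layer z and rapids to the start vertex, then G1 traces the edges.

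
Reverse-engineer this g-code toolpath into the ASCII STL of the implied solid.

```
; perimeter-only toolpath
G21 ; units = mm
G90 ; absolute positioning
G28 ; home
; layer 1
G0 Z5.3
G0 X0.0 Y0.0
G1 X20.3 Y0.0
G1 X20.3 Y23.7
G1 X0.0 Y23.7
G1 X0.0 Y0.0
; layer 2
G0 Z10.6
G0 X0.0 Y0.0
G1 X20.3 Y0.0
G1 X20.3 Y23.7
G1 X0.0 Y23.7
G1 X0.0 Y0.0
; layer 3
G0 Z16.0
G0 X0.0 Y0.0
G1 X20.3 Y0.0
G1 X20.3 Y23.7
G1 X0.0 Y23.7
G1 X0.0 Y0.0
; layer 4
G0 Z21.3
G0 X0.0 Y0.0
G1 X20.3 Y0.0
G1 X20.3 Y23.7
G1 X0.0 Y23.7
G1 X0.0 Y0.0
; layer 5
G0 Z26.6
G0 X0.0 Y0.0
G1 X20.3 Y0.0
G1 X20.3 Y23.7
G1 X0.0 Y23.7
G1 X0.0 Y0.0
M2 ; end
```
solid part
  facet normal 0.0000 0.0000 -1.0000
    outer loop
      vertex 20.3 23.7 0.0
      vertex 20.3 0.0 0.0
      vertex 0.0 0.0 0.0
    endloop
  endfacet
  facet normal 0.0000 0.0000 -1.0000
    outer loop
      vertex 0.0 23.7 0.0
      vertex 20.3 23.7 0.0
      vertex 0.0 0.0 0.0
    endloop
  endfacet
  facet normal 0.0000 0.0000 1.0000
    outer loop
      vertex 0.0 0.0 26.6
      vertex 20.3 0.0 26.6
      vertex 20.3 23.7 26.6
    endloop
  endfacet
  facet normal 0.0000 0.0000 1.0000
    outer loop
      vertex 0.0 0.0 26.6
      vertex 20.3 23.7 26.6
      vertex 0.0 23.7 26.6
    endloop
  endfacet
  facet normal 0.0000 -1.0000 0.0000
    outer loop
      vertex 0.0 0.0 0.0
      vertex 20.3 0.0 0.0
      vertex 20.3 0.0 26.6
    endloop
  endfacet
  facet normal 0.0000 -1.0000 0.0000
    outer loop
      vertex 0.0 0.0 0.0
      vertex 20.3 0.0 26.6
      vertex 0.0 0.0 26.6
    endloop
  endfacet
  facet normal 0.0000 1.0000 0.0000
    outer loop
      vertex 20.3 23.7 26.6
      vertex 20.3 23.7 0.0
      vertex 0.0 23.7 0.0
    endloop
  endfacet
  facet normal 0.0000 1.0000 0.0000
    outer loop
      vertex 0.0 23.7 26.6
      vertex 20.3 23.7 26.6
      vertex 0.0 23.7 0.0
    endloop
  endfacet
  facet normal -1.0000 0.0000 0.0000
    outer loop
      vertex 0.0 23.7 26.6
      vertex 0.0 23.7 0.0
      vertex 0.0 0.0 0.0
    endloop
  endfacet
  facet normal -1.0000 0.0000 0.0000
    outer loop
      vertex 0.0 0.0 26.6
      vertex 0.0 23.7 26.6
      vertex 0.0 0.0 0.0
    endloop
  endfacet
  facet normal 1.0000 0.0000 0.0000
    outer loop
      vertex 20.3 0.0 0.0
      vertex 20.3 23.7 0.0
      vertex 20.3 23.7 26.6
    endloop
  endfacet
  facet normal 1.0000 0.0000 0.0000
    outer loop
      vertex 20.3 0.0 0.0
      vertex 20.3 23.7 26.6
      vertex 20.3 0.0 26.6
    endloop
  endfacet
endsolid part

The G0 Z moves step by Δz≈5.3 mm. Every layer's G1 loop is the same polygon, so the solid is a straight extrusion of it from z=0 to z≈26.6. Closing with flat bottom and top caps and triangulating gives 12 facets — a rectangular box, roughly 20.3 × 23.7 mm footprint and 26.6 mm tall.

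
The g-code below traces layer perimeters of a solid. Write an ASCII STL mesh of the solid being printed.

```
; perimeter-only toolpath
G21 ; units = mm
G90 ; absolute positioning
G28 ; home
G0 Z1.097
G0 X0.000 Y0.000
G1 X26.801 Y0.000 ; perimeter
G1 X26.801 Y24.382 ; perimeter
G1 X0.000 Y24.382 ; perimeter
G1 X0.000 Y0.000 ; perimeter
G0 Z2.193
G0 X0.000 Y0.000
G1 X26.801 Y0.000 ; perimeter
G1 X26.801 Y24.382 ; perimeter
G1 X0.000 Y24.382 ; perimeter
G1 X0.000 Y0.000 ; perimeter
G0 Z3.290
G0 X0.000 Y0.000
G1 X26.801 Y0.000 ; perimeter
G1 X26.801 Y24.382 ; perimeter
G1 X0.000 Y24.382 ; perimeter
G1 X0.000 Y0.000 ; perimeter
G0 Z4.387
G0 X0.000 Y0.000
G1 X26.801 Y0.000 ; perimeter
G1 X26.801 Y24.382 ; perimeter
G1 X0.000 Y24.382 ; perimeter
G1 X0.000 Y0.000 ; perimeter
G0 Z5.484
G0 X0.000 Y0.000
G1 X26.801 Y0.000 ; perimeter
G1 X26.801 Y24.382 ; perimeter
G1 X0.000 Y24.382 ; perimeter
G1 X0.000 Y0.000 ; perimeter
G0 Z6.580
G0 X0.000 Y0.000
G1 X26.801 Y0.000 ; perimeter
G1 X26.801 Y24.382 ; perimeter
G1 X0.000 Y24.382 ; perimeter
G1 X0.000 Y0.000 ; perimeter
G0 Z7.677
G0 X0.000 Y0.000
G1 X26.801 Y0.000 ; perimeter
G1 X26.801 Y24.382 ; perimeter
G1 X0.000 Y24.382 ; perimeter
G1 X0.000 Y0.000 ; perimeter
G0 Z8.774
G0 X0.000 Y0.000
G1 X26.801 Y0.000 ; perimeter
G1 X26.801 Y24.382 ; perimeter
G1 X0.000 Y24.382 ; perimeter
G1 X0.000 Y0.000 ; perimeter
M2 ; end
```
solid part
  facet normal 0.0000 0.0000 -1.0000
    outer loop
      vertex 26.801 24.382 0.000
      vertex 26.801 0.000 0.000
      vertex 0.000 0.000 0.000
    endloop
  endfacet
  facet normal 0.0000 0.0000 -1.0000
    outer loop
      vertex 0.000 24.382 0.000
      vertex 26.801 24.382 0.000
      vertex 0.000 0.000 0.000
    endloop
  endfacet
  facet normal 0.0000 0.0000 1.0000
    outer loop
      vertex 0.000 0.000 8.774
      vertex 26.801 0.000 8.774
      vertex 26.801 24.382 8.774
    endloop
  endfacet
  facet normal 0.0000 0.0000 1.0000
    outer loop
      vertex 0.000 0.000 8.774
      vertex 26.801 24.382 8.774
      vertex 0.000 24.382 8.774
    endloop
  endfacet
  facet normal 0.0000 -1.0000 0.0000
    outer loop
      vertex 0.000 0.000 0.000
      vertex 26.801 0.000 0.000
      vertex 26.801 0.000 8.774
    endloop
  endfacet
  facet normal 0.0000 -1.0000 0.0000
    outer loop
      vertex 0.000 0.000 0.000
      vertex 26.801 0.000 8.774
      vertex 0.000 0.000 8.774
    endloop
  endfacet
  facet normal 0.0000 1.0000 0.0000
    outer loop
      vertex 26.801 24.382 8.774
      vertex 26.801 24.382 0.000
      vertex 0.000 24.382 0.000
    endloop
  endfacet
  facet normal 0.0000 1.0000 0.0000
    outer loop
      vertex 0.000 24.382 8.774
      vertex 26.801 24.382 8.774
      vertex 0.000 24.382 0.000
    endloop
  endfacet
  facet normal -1.0000 0.0000 0.0000
    outer loop
      vertex 0.000 24.382 8.774
      vertex 0.000 24.382 0.000
      vertex 0.000 0.000 0.000
    endloop
  endfacet
  facet normal -1.0000 0.0000 0.0000
    outer loop
      vertex 0.000 0.000 8.774
      vertex 0.000 24.382 8.774
      vertex 0.000 0.000 0.000
    endloop
  endfacet
  facet normal 1.0000 0.0000 0.0000
    outer loop
      vertex 26.801 0.000 0.000
      vertex 26.801 24.382 0.000
      vertex 26.801 24.382 8.774
    endloop
  endfacet
  facet normal 1.0000 0.0000 0.0000
    outer loop
      vertex 26.801 0.000 0.000
      vertex 26.801 24.382 8.774
      vertex 26.801 0.000 8.774
    endloop
  endfacet
endsolid part

The G0 Z moves step by Δz≈1.097 mm. Every layer's G1 loop is the same polygon, so the solid is a straight extrusion of it from z=0 to z≈8.77. Closing with flat bottom and top caps and triangulating gives 12 facets — a rectangular box, roughly 26.8 × 24.4 mm footprint and 8.77 mm tall.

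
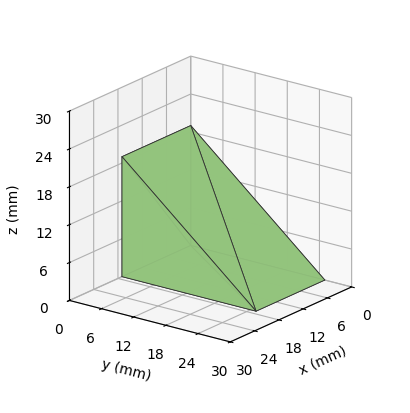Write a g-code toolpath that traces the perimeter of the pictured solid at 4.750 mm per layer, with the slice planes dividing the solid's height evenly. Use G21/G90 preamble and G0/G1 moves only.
Reading the render: the shape is a wedge (ramp): 17 × 25 mm base, rising to 19 mm along the y=0 edge and sloping linearly to z=0 at y=25 (dimensions read to the nearest mm from the axis ticks). For the g-code, the solid's height is divided into equal slices at the stated Δz and each level perimeter traced with G1 moves after a G0 lift.

; perimeter-only toolpath
G21 ; units = mm
G90 ; absolute positioning
G28 ; home
; layer 1
G0 Z4.750
G0 X0.000 Y0.000
G1 X17.000 Y0.000
G1 X17.000 Y18.750
G1 X0.000 Y18.750
G1 X0.000 Y0.000
; layer 2
G0 Z9.500
G0 X0.000 Y0.000
G1 X17.000 Y0.000
G1 X17.000 Y12.500
G1 X0.000 Y12.500
G1 X0.000 Y0.000
; layer 3
G0 Z14.250
G0 X0.000 Y0.000
G1 X17.000 Y0.000
G1 X17.000 Y6.250
G1 X0.000 Y6.250
G1 X0.000 Y0.000
M2 ; end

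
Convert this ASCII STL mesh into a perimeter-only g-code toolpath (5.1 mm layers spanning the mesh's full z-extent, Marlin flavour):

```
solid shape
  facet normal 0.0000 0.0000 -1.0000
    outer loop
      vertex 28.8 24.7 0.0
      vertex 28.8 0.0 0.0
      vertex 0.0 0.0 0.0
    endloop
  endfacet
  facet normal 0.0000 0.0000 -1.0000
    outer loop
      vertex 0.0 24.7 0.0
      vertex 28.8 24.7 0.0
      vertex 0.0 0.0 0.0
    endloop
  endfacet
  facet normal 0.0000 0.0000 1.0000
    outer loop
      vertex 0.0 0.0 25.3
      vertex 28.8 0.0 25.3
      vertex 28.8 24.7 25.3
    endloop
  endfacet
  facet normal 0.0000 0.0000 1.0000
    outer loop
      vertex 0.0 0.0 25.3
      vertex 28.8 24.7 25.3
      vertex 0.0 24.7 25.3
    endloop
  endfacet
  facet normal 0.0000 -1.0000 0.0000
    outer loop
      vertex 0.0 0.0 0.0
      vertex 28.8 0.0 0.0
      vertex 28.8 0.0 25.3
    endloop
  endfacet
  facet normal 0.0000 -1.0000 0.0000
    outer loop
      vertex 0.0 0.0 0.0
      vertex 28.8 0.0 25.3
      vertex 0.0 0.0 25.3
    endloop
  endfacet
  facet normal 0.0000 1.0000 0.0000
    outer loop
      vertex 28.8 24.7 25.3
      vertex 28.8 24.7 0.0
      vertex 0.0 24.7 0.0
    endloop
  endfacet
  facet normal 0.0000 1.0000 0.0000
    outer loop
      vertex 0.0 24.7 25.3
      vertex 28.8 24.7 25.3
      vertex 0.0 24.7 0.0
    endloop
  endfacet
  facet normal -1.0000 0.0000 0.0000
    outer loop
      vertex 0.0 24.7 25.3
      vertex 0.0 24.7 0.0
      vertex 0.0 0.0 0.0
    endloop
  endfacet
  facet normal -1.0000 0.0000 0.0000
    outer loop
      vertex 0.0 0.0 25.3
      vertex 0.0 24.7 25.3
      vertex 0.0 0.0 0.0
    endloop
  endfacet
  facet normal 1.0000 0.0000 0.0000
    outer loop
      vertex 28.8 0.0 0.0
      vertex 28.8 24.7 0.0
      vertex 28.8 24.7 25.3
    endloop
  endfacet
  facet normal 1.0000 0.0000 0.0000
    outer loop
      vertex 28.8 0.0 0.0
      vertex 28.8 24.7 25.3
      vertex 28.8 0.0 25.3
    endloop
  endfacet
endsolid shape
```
; perimeter-only toolpath
G21 ; units = mm
G90 ; absolute positioning
G28 ; home
; layer 1
G0 Z5.1
G0 X0.0 Y0.0
G1 X28.8 Y0.0
G1 X28.8 Y24.7
G1 X0.0 Y24.7
G1 X0.0 Y0.0
; layer 2
G0 Z10.1
G0 X0.0 Y0.0
G1 X28.8 Y0.0
G1 X28.8 Y24.7
G1 X0.0 Y24.7
G1 X0.0 Y0.0
; layer 3
G0 Z15.2
G0 X0.0 Y0.0
G1 X28.8 Y0.0
G1 X28.8 Y24.7
G1 X0.0 Y24.7
G1 X0.0 Y0.0
; layer 4
G0 Z20.2
G0 X0.0 Y0.0
G1 X28.8 Y0.0
G1 X28.8 Y24.7
G1 X0.0 Y24.7
G1 X0.0 Y0.0
; layer 5
G0 Z25.3
G0 X0.0 Y0.0
G1 X28.8 Y0.0
G1 X28.8 Y24.7
G1 X0.0 Y24.7
G1 X0.0 Y0.0
M2 ; end

The solid is a rectangular box, roughly 28.8 × 24.7 mm footprint and 25.3 mm tall. Slicing at Δz = 5.1 mm — 5 equal slices spanning the solid's height, so layer i sits at z = i·h/5 — gives 5 non-empty perimeters. Each is a 4-segment closed polygon; G0 lifts to the layer z and rapids to the start vertex, then G1 traces the edges.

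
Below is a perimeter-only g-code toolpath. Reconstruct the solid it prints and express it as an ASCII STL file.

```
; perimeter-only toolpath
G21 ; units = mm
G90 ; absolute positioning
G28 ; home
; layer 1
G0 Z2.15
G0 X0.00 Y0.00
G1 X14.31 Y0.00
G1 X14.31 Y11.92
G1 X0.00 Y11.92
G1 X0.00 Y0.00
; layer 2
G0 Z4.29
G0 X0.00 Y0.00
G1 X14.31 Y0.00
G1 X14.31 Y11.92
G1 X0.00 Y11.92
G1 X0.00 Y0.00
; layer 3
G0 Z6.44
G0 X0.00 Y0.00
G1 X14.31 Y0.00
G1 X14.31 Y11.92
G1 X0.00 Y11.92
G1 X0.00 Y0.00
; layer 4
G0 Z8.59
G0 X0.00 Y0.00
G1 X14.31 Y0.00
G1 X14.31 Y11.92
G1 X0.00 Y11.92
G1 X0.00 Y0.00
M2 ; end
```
solid part
  facet normal 0.0000 0.0000 -1.0000
    outer loop
      vertex 14.31 11.92 0.00
      vertex 14.31 0.00 0.00
      vertex 0.00 0.00 0.00
    endloop
  endfacet
  facet normal 0.0000 0.0000 -1.0000
    outer loop
      vertex 0.00 11.92 0.00
      vertex 14.31 11.92 0.00
      vertex 0.00 0.00 0.00
    endloop
  endfacet
  facet normal 0.0000 0.0000 1.0000
    outer loop
      vertex 0.00 0.00 8.59
      vertex 14.31 0.00 8.59
      vertex 14.31 11.92 8.59
    endloop
  endfacet
  facet normal 0.0000 0.0000 1.0000
    outer loop
      vertex 0.00 0.00 8.59
      vertex 14.31 11.92 8.59
      vertex 0.00 11.92 8.59
    endloop
  endfacet
  facet normal 0.0000 -1.0000 0.0000
    outer loop
      vertex 0.00 0.00 0.00
      vertex 14.31 0.00 0.00
      vertex 14.31 0.00 8.59
    endloop
  endfacet
  facet normal 0.0000 -1.0000 0.0000
    outer loop
      vertex 0.00 0.00 0.00
      vertex 14.31 0.00 8.59
      vertex 0.00 0.00 8.59
    endloop
  endfacet
  facet normal 0.0000 1.0000 0.0000
    outer loop
      vertex 14.31 11.92 8.59
      vertex 14.31 11.92 0.00
      vertex 0.00 11.92 0.00
    endloop
  endfacet
  facet normal 0.0000 1.0000 0.0000
    outer loop
      vertex 0.00 11.92 8.59
      vertex 14.31 11.92 8.59
      vertex 0.00 11.92 0.00
    endloop
  endfacet
  facet normal -1.0000 0.0000 0.0000
    outer loop
      vertex 0.00 11.92 8.59
      vertex 0.00 11.92 0.00
      vertex 0.00 0.00 0.00
    endloop
  endfacet
  facet normal -1.0000 0.0000 0.0000
    outer loop
      vertex 0.00 0.00 8.59
      vertex 0.00 11.92 8.59
      vertex 0.00 0.00 0.00
    endloop
  endfacet
  facet normal 1.0000 0.0000 0.0000
    outer loop
      vertex 14.31 0.00 0.00
      vertex 14.31 11.92 0.00
      vertex 14.31 11.92 8.59
    endloop
  endfacet
  facet normal 1.0000 0.0000 0.0000
    outer loop
      vertex 14.31 0.00 0.00
      vertex 14.31 11.92 8.59
      vertex 14.31 0.00 8.59
    endloop
  endfacet
endsolid part

The G0 Z moves step by Δz≈2.15 mm. Every layer's G1 loop is the same polygon, so the solid is a straight extrusion of it from z=0 to z≈8.59. Closing with flat bottom and top caps and triangulating gives 12 facets — a rectangular box, roughly 14.3 × 11.9 mm footprint and 8.59 mm tall.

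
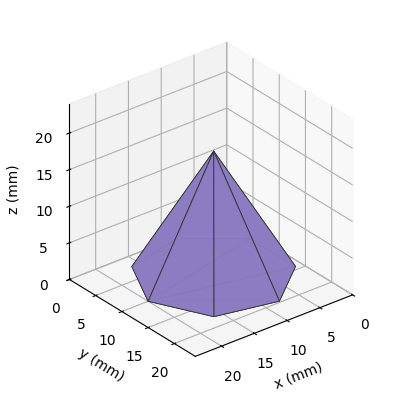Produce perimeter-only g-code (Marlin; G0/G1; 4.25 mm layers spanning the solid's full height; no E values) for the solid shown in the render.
Reading the render: the shape is a regular 7-sided pyramid, base circumscribed radius ≈ 10 mm, apex at z ≈ 17 mm (dimensions read to the nearest mm from the axis ticks). For the g-code, the solid's height is divided into equal slices at the stated Δz and each level perimeter traced with G1 moves after a G0 lift.

; perimeter-only toolpath
G21 ; units = mm
G90 ; absolute positioning
G28 ; home
; layer 1
G0 Z4.25
G0 X17.50 Y10.00
G1 X14.67 Y15.87
G1 X8.33 Y17.31
G1 X3.24 Y13.25
G1 X3.24 Y6.75
G1 X8.33 Y2.69
G1 X14.67 Y4.13
G1 X17.50 Y10.00
; layer 2
G0 Z8.50
G0 X15.00 Y10.00
G1 X13.12 Y13.91
G1 X8.88 Y14.88
G1 X5.50 Y12.17
G1 X5.50 Y7.83
G1 X8.88 Y5.12
G1 X13.12 Y6.09
G1 X15.00 Y10.00
; layer 3
G0 Z12.75
G0 X12.50 Y10.00
G1 X11.56 Y11.96
G1 X9.44 Y12.44
G1 X7.75 Y11.09
G1 X7.75 Y8.91
G1 X9.44 Y7.56
G1 X11.56 Y8.04
G1 X12.50 Y10.00
M2 ; end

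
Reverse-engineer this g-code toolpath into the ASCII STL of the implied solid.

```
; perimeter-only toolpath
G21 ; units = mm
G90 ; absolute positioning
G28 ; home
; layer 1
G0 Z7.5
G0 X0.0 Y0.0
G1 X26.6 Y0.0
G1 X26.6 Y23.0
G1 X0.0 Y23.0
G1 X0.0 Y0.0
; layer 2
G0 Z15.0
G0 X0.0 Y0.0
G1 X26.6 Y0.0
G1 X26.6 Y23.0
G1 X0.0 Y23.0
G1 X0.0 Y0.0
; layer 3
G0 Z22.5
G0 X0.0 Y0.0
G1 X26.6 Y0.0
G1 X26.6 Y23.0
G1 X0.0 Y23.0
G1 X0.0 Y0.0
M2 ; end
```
solid part
  facet normal 0.0000 0.0000 -1.0000
    outer loop
      vertex 26.6 23.0 0.0
      vertex 26.6 0.0 0.0
      vertex 0.0 0.0 0.0
    endloop
  endfacet
  facet normal 0.0000 0.0000 -1.0000
    outer loop
      vertex 0.0 23.0 0.0
      vertex 26.6 23.0 0.0
      vertex 0.0 0.0 0.0
    endloop
  endfacet
  facet normal 0.0000 0.0000 1.0000
    outer loop
      vertex 0.0 0.0 22.5
      vertex 26.6 0.0 22.5
      vertex 26.6 23.0 22.5
    endloop
  endfacet
  facet normal 0.0000 0.0000 1.0000
    outer loop
      vertex 0.0 0.0 22.5
      vertex 26.6 23.0 22.5
      vertex 0.0 23.0 22.5
    endloop
  endfacet
  facet normal 0.0000 -1.0000 0.0000
    outer loop
      vertex 0.0 0.0 0.0
      vertex 26.6 0.0 0.0
      vertex 26.6 0.0 22.5
    endloop
  endfacet
  facet normal 0.0000 -1.0000 0.0000
    outer loop
      vertex 0.0 0.0 0.0
      vertex 26.6 0.0 22.5
      vertex 0.0 0.0 22.5
    endloop
  endfacet
  facet normal 0.0000 1.0000 0.0000
    outer loop
      vertex 26.6 23.0 22.5
      vertex 26.6 23.0 0.0
      vertex 0.0 23.0 0.0
    endloop
  endfacet
  facet normal 0.0000 1.0000 0.0000
    outer loop
      vertex 0.0 23.0 22.5
      vertex 26.6 23.0 22.5
      vertex 0.0 23.0 0.0
    endloop
  endfacet
  facet normal -1.0000 0.0000 0.0000
    outer loop
      vertex 0.0 23.0 22.5
      vertex 0.0 23.0 0.0
      vertex 0.0 0.0 0.0
    endloop
  endfacet
  facet normal -1.0000 0.0000 0.0000
    outer loop
      vertex 0.0 0.0 22.5
      vertex 0.0 23.0 22.5
      vertex 0.0 0.0 0.0
    endloop
  endfacet
  facet normal 1.0000 0.0000 0.0000
    outer loop
      vertex 26.6 0.0 0.0
      vertex 26.6 23.0 0.0
      vertex 26.6 23.0 22.5
    endloop
  endfacet
  facet normal 1.0000 0.0000 0.0000
    outer loop
      vertex 26.6 0.0 0.0
      vertex 26.6 23.0 22.5
      vertex 26.6 0.0 22.5
    endloop
  endfacet
endsolid part

The G0 Z moves step by Δz≈7.5 mm. Every layer's G1 loop is the same polygon, so the solid is a straight extrusion of it from z=0 to z≈22.5. Closing with flat bottom and top caps and triangulating gives 12 facets — a rectangular box, roughly 26.6 × 23 mm footprint and 22.5 mm tall.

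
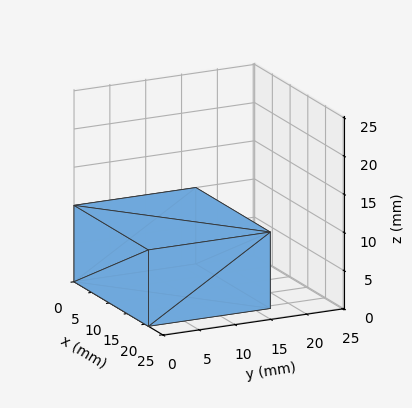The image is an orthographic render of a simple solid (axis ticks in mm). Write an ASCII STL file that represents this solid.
Reading the render: the shape is a rectangular box, roughly 21 × 17 mm footprint and 10 mm tall (dimensions read to the nearest mm from the axis ticks). For the STL, each face is triangulated and given an outward normal.

solid part
  facet normal 0.0000 0.0000 -1.0000
    outer loop
      vertex 21.00 17.00 0.00
      vertex 21.00 0.00 0.00
      vertex 0.00 0.00 0.00
    endloop
  endfacet
  facet normal 0.0000 0.0000 -1.0000
    outer loop
      vertex 0.00 17.00 0.00
      vertex 21.00 17.00 0.00
      vertex 0.00 0.00 0.00
    endloop
  endfacet
  facet normal 0.0000 0.0000 1.0000
    outer loop
      vertex 0.00 0.00 10.00
      vertex 21.00 0.00 10.00
      vertex 21.00 17.00 10.00
    endloop
  endfacet
  facet normal 0.0000 0.0000 1.0000
    outer loop
      vertex 0.00 0.00 10.00
      vertex 21.00 17.00 10.00
      vertex 0.00 17.00 10.00
    endloop
  endfacet
  facet normal 0.0000 -1.0000 0.0000
    outer loop
      vertex 0.00 0.00 0.00
      vertex 21.00 0.00 0.00
      vertex 21.00 0.00 10.00
    endloop
  endfacet
  facet normal 0.0000 -1.0000 0.0000
    outer loop
      vertex 0.00 0.00 0.00
      vertex 21.00 0.00 10.00
      vertex 0.00 0.00 10.00
    endloop
  endfacet
  facet normal 0.0000 1.0000 0.0000
    outer loop
      vertex 21.00 17.00 10.00
      vertex 21.00 17.00 0.00
      vertex 0.00 17.00 0.00
    endloop
  endfacet
  facet normal 0.0000 1.0000 0.0000
    outer loop
      vertex 0.00 17.00 10.00
      vertex 21.00 17.00 10.00
      vertex 0.00 17.00 0.00
    endloop
  endfacet
  facet normal -1.0000 0.0000 0.0000
    outer loop
      vertex 0.00 17.00 10.00
      vertex 0.00 17.00 0.00
      vertex 0.00 0.00 0.00
    endloop
  endfacet
  facet normal -1.0000 0.0000 0.0000
    outer loop
      vertex 0.00 0.00 10.00
      vertex 0.00 17.00 10.00
      vertex 0.00 0.00 0.00
    endloop
  endfacet
  facet normal 1.0000 0.0000 0.0000
    outer loop
      vertex 21.00 0.00 0.00
      vertex 21.00 17.00 0.00
      vertex 21.00 17.00 10.00
    endloop
  endfacet
  facet normal 1.0000 0.0000 0.0000
    outer loop
      vertex 21.00 0.00 0.00
      vertex 21.00 17.00 10.00
      vertex 21.00 0.00 10.00
    endloop
  endfacet
endsolid part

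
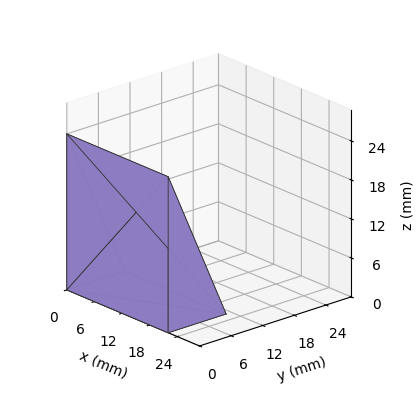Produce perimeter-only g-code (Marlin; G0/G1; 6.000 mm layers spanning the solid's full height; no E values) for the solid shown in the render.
Reading the render: the shape is a wedge (ramp): 22 × 11 mm base, rising to 24 mm along the y=0 edge and sloping linearly to z=0 at y=11 (dimensions read to the nearest mm from the axis ticks). For the g-code, the solid's height is divided into equal slices at the stated Δz and each level perimeter traced with G1 moves after a G0 lift.

; perimeter-only toolpath
G21 ; units = mm
G90 ; absolute positioning
G28 ; home
; layer 1
G0 Z6.000
G0 X0.000 Y0.000
G1 X22.000 Y0.000
G1 X22.000 Y8.250
G1 X0.000 Y8.250
G1 X0.000 Y0.000
; layer 2
G0 Z12.000
G0 X0.000 Y0.000
G1 X22.000 Y0.000
G1 X22.000 Y5.500
G1 X0.000 Y5.500
G1 X0.000 Y0.000
; layer 3
G0 Z18.000
G0 X0.000 Y0.000
G1 X22.000 Y0.000
G1 X22.000 Y2.750
G1 X0.000 Y2.750
G1 X0.000 Y0.000
M2 ; end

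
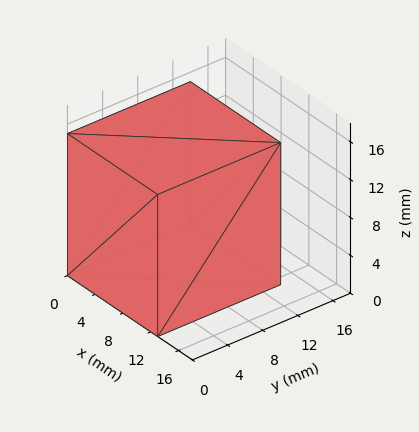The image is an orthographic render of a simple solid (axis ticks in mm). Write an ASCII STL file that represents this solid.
Reading the render: the shape is a rectangular box, roughly 13 × 14 mm footprint and 15 mm tall (dimensions read to the nearest mm from the axis ticks). For the STL, each face is triangulated and given an outward normal.

solid part
  facet normal 0.0000 0.0000 -1.0000
    outer loop
      vertex 13.0 14.0 0.0
      vertex 13.0 0.0 0.0
      vertex 0.0 0.0 0.0
    endloop
  endfacet
  facet normal 0.0000 0.0000 -1.0000
    outer loop
      vertex 0.0 14.0 0.0
      vertex 13.0 14.0 0.0
      vertex 0.0 0.0 0.0
    endloop
  endfacet
  facet normal 0.0000 0.0000 1.0000
    outer loop
      vertex 0.0 0.0 15.0
      vertex 13.0 0.0 15.0
      vertex 13.0 14.0 15.0
    endloop
  endfacet
  facet normal 0.0000 0.0000 1.0000
    outer loop
      vertex 0.0 0.0 15.0
      vertex 13.0 14.0 15.0
      vertex 0.0 14.0 15.0
    endloop
  endfacet
  facet normal 0.0000 -1.0000 0.0000
    outer loop
      vertex 0.0 0.0 0.0
      vertex 13.0 0.0 0.0
      vertex 13.0 0.0 15.0
    endloop
  endfacet
  facet normal 0.0000 -1.0000 0.0000
    outer loop
      vertex 0.0 0.0 0.0
      vertex 13.0 0.0 15.0
      vertex 0.0 0.0 15.0
    endloop
  endfacet
  facet normal 0.0000 1.0000 0.0000
    outer loop
      vertex 13.0 14.0 15.0
      vertex 13.0 14.0 0.0
      vertex 0.0 14.0 0.0
    endloop
  endfacet
  facet normal 0.0000 1.0000 0.0000
    outer loop
      vertex 0.0 14.0 15.0
      vertex 13.0 14.0 15.0
      vertex 0.0 14.0 0.0
    endloop
  endfacet
  facet normal -1.0000 0.0000 0.0000
    outer loop
      vertex 0.0 14.0 15.0
      vertex 0.0 14.0 0.0
      vertex 0.0 0.0 0.0
    endloop
  endfacet
  facet normal -1.0000 0.0000 0.0000
    outer loop
      vertex 0.0 0.0 15.0
      vertex 0.0 14.0 15.0
      vertex 0.0 0.0 0.0
    endloop
  endfacet
  facet normal 1.0000 0.0000 0.0000
    outer loop
      vertex 13.0 0.0 0.0
      vertex 13.0 14.0 0.0
      vertex 13.0 14.0 15.0
    endloop
  endfacet
  facet normal 1.0000 0.0000 0.0000
    outer loop
      vertex 13.0 0.0 0.0
      vertex 13.0 14.0 15.0
      vertex 13.0 0.0 15.0
    endloop
  endfacet
endsolid part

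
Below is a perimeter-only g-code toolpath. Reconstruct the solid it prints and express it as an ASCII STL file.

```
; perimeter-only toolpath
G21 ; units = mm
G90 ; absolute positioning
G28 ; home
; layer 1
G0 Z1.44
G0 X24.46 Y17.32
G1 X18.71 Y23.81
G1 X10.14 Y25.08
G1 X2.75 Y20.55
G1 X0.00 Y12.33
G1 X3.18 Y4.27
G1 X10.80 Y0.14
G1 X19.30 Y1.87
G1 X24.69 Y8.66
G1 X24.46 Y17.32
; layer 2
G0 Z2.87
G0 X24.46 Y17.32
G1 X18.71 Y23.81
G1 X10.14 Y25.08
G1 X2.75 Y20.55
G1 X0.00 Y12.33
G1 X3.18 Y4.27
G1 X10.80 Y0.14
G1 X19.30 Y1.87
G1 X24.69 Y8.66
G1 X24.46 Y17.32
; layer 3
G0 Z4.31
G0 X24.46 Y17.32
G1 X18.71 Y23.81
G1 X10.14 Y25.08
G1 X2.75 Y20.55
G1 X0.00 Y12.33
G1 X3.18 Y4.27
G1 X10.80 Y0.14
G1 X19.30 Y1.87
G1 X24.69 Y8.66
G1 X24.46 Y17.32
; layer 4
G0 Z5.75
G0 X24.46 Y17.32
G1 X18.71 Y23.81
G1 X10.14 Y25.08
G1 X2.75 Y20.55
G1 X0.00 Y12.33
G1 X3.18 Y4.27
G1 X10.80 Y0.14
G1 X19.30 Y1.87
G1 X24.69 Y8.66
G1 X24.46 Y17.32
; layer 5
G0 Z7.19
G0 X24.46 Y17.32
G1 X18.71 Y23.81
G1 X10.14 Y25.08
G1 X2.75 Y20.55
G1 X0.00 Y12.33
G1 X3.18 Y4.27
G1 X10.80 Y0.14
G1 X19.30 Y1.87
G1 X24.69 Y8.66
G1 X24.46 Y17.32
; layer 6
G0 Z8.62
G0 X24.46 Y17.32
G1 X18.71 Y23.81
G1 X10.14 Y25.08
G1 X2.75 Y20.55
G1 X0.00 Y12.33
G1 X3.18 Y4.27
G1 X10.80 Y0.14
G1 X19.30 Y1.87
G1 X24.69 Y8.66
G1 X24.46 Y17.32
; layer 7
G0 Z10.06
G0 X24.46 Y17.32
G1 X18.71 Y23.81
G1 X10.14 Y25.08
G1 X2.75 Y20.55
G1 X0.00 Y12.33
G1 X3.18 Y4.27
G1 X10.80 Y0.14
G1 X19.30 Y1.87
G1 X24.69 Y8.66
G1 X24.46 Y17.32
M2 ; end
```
solid part
  facet normal 0.0000 0.0000 -1.0000
    outer loop
      vertex 10.14 25.08 0.00
      vertex 18.71 23.81 0.00
      vertex 24.46 17.32 0.00
    endloop
  endfacet
  facet normal 0.0000 0.0000 -1.0000
    outer loop
      vertex 2.75 20.55 0.00
      vertex 10.14 25.08 0.00
      vertex 24.46 17.32 0.00
    endloop
  endfacet
  facet normal 0.0000 0.0000 -1.0000
    outer loop
      vertex 0.00 12.33 0.00
      vertex 2.75 20.55 0.00
      vertex 24.46 17.32 0.00
    endloop
  endfacet
  facet normal 0.0000 0.0000 -1.0000
    outer loop
      vertex 3.18 4.27 0.00
      vertex 0.00 12.33 0.00
      vertex 24.46 17.32 0.00
    endloop
  endfacet
  facet normal 0.0000 0.0000 -1.0000
    outer loop
      vertex 10.80 0.14 0.00
      vertex 3.18 4.27 0.00
      vertex 24.46 17.32 0.00
    endloop
  endfacet
  facet normal 0.0000 0.0000 -1.0000
    outer loop
      vertex 19.30 1.87 0.00
      vertex 10.80 0.14 0.00
      vertex 24.46 17.32 0.00
    endloop
  endfacet
  facet normal 0.0000 0.0000 -1.0000
    outer loop
      vertex 24.69 8.66 0.00
      vertex 19.30 1.87 0.00
      vertex 24.46 17.32 0.00
    endloop
  endfacet
  facet normal 0.0000 0.0000 1.0000
    outer loop
      vertex 24.46 17.32 10.06
      vertex 18.71 23.81 10.06
      vertex 10.14 25.08 10.06
    endloop
  endfacet
  facet normal 0.0000 0.0000 1.0000
    outer loop
      vertex 24.46 17.32 10.06
      vertex 10.14 25.08 10.06
      vertex 2.75 20.55 10.06
    endloop
  endfacet
  facet normal 0.0000 0.0000 1.0000
    outer loop
      vertex 24.46 17.32 10.06
      vertex 2.75 20.55 10.06
      vertex 0.00 12.33 10.06
    endloop
  endfacet
  facet normal 0.0000 0.0000 1.0000
    outer loop
      vertex 24.46 17.32 10.06
      vertex 0.00 12.33 10.06
      vertex 3.18 4.27 10.06
    endloop
  endfacet
  facet normal 0.0000 0.0000 1.0000
    outer loop
      vertex 24.46 17.32 10.06
      vertex 3.18 4.27 10.06
      vertex 10.80 0.14 10.06
    endloop
  endfacet
  facet normal 0.0000 0.0000 1.0000
    outer loop
      vertex 24.46 17.32 10.06
      vertex 10.80 0.14 10.06
      vertex 19.30 1.87 10.06
    endloop
  endfacet
  facet normal 0.0000 0.0000 1.0000
    outer loop
      vertex 24.46 17.32 10.06
      vertex 19.30 1.87 10.06
      vertex 24.69 8.66 10.06
    endloop
  endfacet
  facet normal 0.7485 0.6631 0.0000
    outer loop
      vertex 24.46 17.32 0.00
      vertex 18.71 23.81 0.00
      vertex 18.71 23.81 10.06
    endloop
  endfacet
  facet normal 0.7485 0.6631 0.0000
    outer loop
      vertex 24.46 17.32 0.00
      vertex 18.71 23.81 10.06
      vertex 24.46 17.32 10.06
    endloop
  endfacet
  facet normal 0.1466 0.9892 0.0000
    outer loop
      vertex 18.71 23.81 0.00
      vertex 10.14 25.08 0.00
      vertex 10.14 25.08 10.06
    endloop
  endfacet
  facet normal 0.1466 0.9892 0.0000
    outer loop
      vertex 18.71 23.81 0.00
      vertex 10.14 25.08 10.06
      vertex 18.71 23.81 10.06
    endloop
  endfacet
  facet normal -0.5226 0.8526 0.0000
    outer loop
      vertex 10.14 25.08 0.00
      vertex 2.75 20.55 0.00
      vertex 2.75 20.55 10.06
    endloop
  endfacet
  facet normal -0.5226 0.8526 0.0000
    outer loop
      vertex 10.14 25.08 0.00
      vertex 2.75 20.55 10.06
      vertex 10.14 25.08 10.06
    endloop
  endfacet
  facet normal -0.9483 0.3173 0.0000
    outer loop
      vertex 2.75 20.55 0.00
      vertex 0.00 12.33 0.00
      vertex 0.00 12.33 10.06
    endloop
  endfacet
  facet normal -0.9483 0.3173 0.0000
    outer loop
      vertex 2.75 20.55 0.00
      vertex 0.00 12.33 10.06
      vertex 2.75 20.55 10.06
    endloop
  endfacet
  facet normal -0.9302 -0.3670 0.0000
    outer loop
      vertex 0.00 12.33 0.00
      vertex 3.18 4.27 0.00
      vertex 3.18 4.27 10.06
    endloop
  endfacet
  facet normal -0.9302 -0.3670 0.0000
    outer loop
      vertex 0.00 12.33 0.00
      vertex 3.18 4.27 10.06
      vertex 0.00 12.33 10.06
    endloop
  endfacet
  facet normal -0.4765 -0.8792 0.0000
    outer loop
      vertex 3.18 4.27 0.00
      vertex 10.80 0.14 0.00
      vertex 10.80 0.14 10.06
    endloop
  endfacet
  facet normal -0.4765 -0.8792 0.0000
    outer loop
      vertex 3.18 4.27 0.00
      vertex 10.80 0.14 10.06
      vertex 3.18 4.27 10.06
    endloop
  endfacet
  facet normal 0.1994 -0.9799 0.0000
    outer loop
      vertex 10.80 0.14 0.00
      vertex 19.30 1.87 0.00
      vertex 19.30 1.87 10.06
    endloop
  endfacet
  facet normal 0.1994 -0.9799 0.0000
    outer loop
      vertex 10.80 0.14 0.00
      vertex 19.30 1.87 10.06
      vertex 10.80 0.14 10.06
    endloop
  endfacet
  facet normal 0.7832 -0.6217 0.0000
    outer loop
      vertex 19.30 1.87 0.00
      vertex 24.69 8.66 0.00
      vertex 24.69 8.66 10.06
    endloop
  endfacet
  facet normal 0.7832 -0.6217 0.0000
    outer loop
      vertex 19.30 1.87 0.00
      vertex 24.69 8.66 10.06
      vertex 19.30 1.87 10.06
    endloop
  endfacet
  facet normal 0.9996 0.0265 0.0000
    outer loop
      vertex 24.69 8.66 0.00
      vertex 24.46 17.32 0.00
      vertex 24.46 17.32 10.06
    endloop
  endfacet
  facet normal 0.9996 0.0265 0.0000
    outer loop
      vertex 24.69 8.66 0.00
      vertex 24.46 17.32 10.06
      vertex 24.69 8.66 10.06
    endloop
  endfacet
endsolid part

The G0 Z moves step by Δz≈1.44 mm. Every layer's G1 loop is the same polygon, so the solid is a straight extrusion of it from z=0 to z≈10.1. Closing with flat bottom and top caps and triangulating gives 32 facets — a regular 9-sided prism (a cylinder approximated with 9 flat sides), circumscribed radius ≈ 12.7 mm, height ≈ 10.1 mm.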